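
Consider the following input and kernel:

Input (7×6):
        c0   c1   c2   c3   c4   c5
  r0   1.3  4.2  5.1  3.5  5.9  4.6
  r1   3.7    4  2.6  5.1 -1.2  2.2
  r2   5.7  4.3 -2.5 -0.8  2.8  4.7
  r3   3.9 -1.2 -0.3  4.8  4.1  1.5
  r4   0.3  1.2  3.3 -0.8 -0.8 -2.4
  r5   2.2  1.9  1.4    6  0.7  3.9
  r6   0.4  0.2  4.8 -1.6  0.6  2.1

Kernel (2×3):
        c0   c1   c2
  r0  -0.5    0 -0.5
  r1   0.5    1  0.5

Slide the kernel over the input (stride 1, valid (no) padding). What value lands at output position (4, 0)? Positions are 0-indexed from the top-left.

The receptive field on the input at this output position is [0.3 1.2 3.3 / 2.2 1.9 1.4]. Elementwise product with the kernel and sum: 0.3·-0.5 + 3.3·-0.5 + 2.2·0.5 + 1.9·1 + 1.4·0.5.

1.9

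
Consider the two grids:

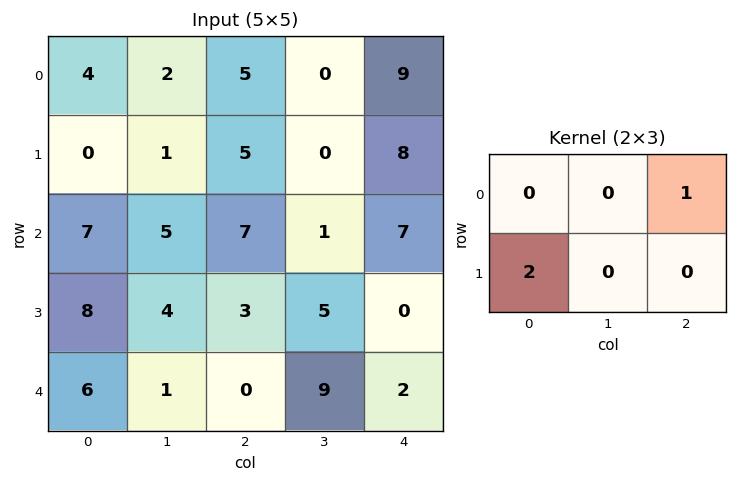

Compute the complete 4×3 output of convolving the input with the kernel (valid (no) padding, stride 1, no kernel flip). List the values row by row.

5 2 19
19 10 22
23 9 13
15 7 0

Output[0,0]: The receptive field on the input at this output position is [4 2 5 / 0 1 5]. Elementwise product with the kernel and sum: 5·1 + 0·2.
Output[0,1]: The receptive field on the input at this output position is [2 5 0 / 1 5 0]. Elementwise product with the kernel and sum: 0·1 + 1·2.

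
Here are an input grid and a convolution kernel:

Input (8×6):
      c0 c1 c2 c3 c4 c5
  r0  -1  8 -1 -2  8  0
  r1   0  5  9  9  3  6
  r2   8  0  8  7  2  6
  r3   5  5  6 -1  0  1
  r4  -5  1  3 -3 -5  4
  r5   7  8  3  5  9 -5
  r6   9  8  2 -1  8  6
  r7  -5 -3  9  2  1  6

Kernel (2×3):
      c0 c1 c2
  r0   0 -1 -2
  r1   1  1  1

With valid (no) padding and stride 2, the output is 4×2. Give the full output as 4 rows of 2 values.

8 7
0 -6
11 30
-11 -3

Output[0,0]: The receptive field on the input at this output position is [-1 8 -1 / 0 5 9]. Elementwise product with the kernel and sum: 8·-1 + -1·-2 + 0·1 + 5·1 + 9·1.
Output[0,1]: The receptive field on the input at this output position is [-1 -2 8 / 9 9 3]. Elementwise product with the kernel and sum: -2·-1 + 8·-2 + 9·1 + 9·1 + 3·1.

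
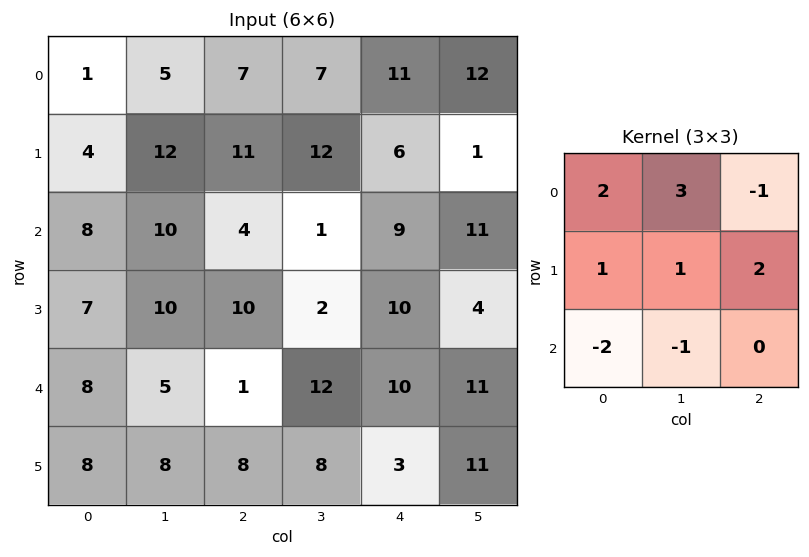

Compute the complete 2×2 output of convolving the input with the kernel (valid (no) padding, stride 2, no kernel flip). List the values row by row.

22 50
58 20

Output[0,0]: The receptive field on the input at this output position is [1 5 7 / 4 12 11 / 8 10 4]. Elementwise product with the kernel and sum: 1·2 + 5·3 + 7·-1 + 4·1 + 12·1 + 11·2 + 8·-2 + 10·-1.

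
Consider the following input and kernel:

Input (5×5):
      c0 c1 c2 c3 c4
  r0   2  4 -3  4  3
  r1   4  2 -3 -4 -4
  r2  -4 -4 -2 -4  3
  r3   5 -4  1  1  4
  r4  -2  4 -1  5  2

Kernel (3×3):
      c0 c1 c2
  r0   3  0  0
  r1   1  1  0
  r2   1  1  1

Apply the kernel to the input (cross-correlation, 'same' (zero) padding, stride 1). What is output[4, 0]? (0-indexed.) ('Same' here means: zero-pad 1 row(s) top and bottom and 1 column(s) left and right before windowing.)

-2

The receptive field on the zero-padded input at this output position is [0 5 -4 / 0 -2 4 / 0 0 0]. Elementwise product with the kernel and sum: 0·3 + 0·1 + -2·1 + 0·1 + 0·1 + 0·1.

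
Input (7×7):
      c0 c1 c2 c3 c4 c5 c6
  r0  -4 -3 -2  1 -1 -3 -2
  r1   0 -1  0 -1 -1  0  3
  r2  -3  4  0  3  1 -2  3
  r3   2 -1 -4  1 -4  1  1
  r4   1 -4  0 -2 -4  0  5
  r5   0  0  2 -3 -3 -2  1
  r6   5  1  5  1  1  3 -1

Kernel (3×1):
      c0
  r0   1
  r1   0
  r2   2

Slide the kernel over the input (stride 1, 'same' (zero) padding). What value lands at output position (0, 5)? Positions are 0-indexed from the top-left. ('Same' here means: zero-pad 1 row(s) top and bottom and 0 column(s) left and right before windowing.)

0

The receptive field on the zero-padded input at this output position is [0 / -3 / 0]. Elementwise product with the kernel and sum: 0·1 + 0·2.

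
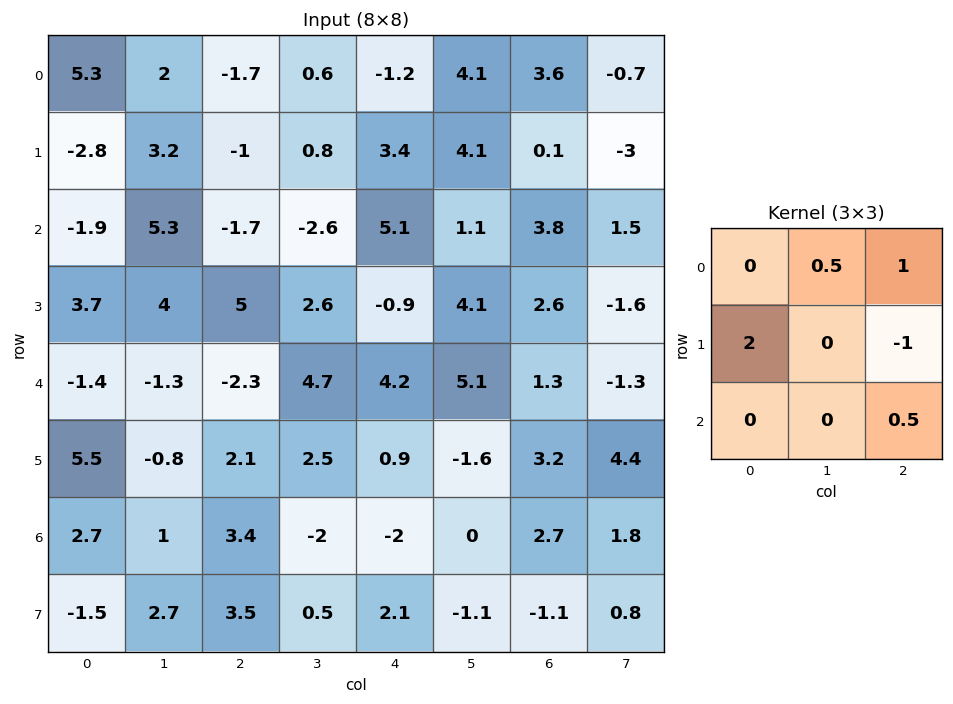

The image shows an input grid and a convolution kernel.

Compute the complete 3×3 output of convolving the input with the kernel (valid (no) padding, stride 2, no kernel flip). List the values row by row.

-6.15 -3.75 14.25
2.2 16.8 0.6
7.65 8.85 3.8

Output[0,0]: The receptive field on the input at this output position is [5.3 2 -1.7 / -2.8 3.2 -1 / -1.9 5.3 -1.7]. Elementwise product with the kernel and sum: 2·0.5 + -1.7·1 + -2.8·2 + -1·-1 + -1.7·0.5.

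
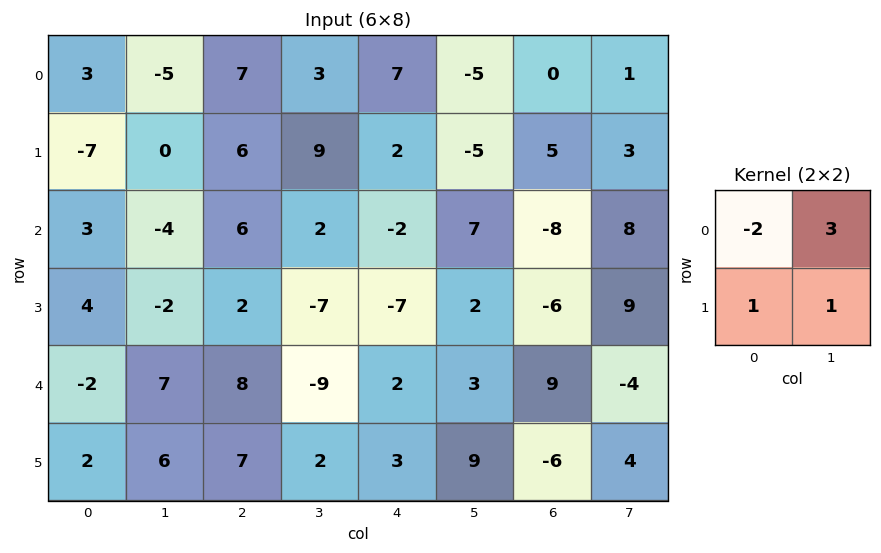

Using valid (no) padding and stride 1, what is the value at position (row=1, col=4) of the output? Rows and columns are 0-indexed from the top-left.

-14

The receptive field on the input at this output position is [2 -5 / -2 7]. Elementwise product with the kernel and sum: 2·-2 + -5·3 + -2·1 + 7·1.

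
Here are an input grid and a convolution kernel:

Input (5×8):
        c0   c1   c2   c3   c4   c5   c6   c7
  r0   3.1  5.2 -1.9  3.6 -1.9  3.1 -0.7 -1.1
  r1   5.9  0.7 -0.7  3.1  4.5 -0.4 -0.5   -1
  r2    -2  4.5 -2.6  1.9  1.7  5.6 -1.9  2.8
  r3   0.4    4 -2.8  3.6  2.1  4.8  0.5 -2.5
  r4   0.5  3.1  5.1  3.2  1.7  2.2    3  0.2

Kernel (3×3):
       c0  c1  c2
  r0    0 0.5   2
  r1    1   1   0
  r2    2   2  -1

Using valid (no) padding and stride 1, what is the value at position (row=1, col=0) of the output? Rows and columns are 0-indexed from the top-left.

The receptive field on the input at this output position is [5.9 0.7 -0.7 / -2 4.5 -2.6 / 0.4 4 -2.8]. Elementwise product with the kernel and sum: 0.7·0.5 + -0.7·2 + -2·1 + 4.5·1 + 0.4·2 + 4·2 + -2.8·-1.

13.05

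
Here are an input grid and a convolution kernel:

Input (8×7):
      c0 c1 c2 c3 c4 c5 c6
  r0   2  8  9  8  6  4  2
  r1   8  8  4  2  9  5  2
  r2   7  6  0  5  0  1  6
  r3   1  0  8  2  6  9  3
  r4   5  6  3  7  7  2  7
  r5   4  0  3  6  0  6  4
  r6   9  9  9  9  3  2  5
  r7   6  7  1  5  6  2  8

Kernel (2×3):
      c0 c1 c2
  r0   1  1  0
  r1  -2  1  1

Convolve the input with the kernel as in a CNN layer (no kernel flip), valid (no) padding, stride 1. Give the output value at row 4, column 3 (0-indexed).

8

The receptive field on the input at this output position is [7 7 2 / 6 0 6]. Elementwise product with the kernel and sum: 7·1 + 7·1 + 6·-2 + 0·1 + 6·1.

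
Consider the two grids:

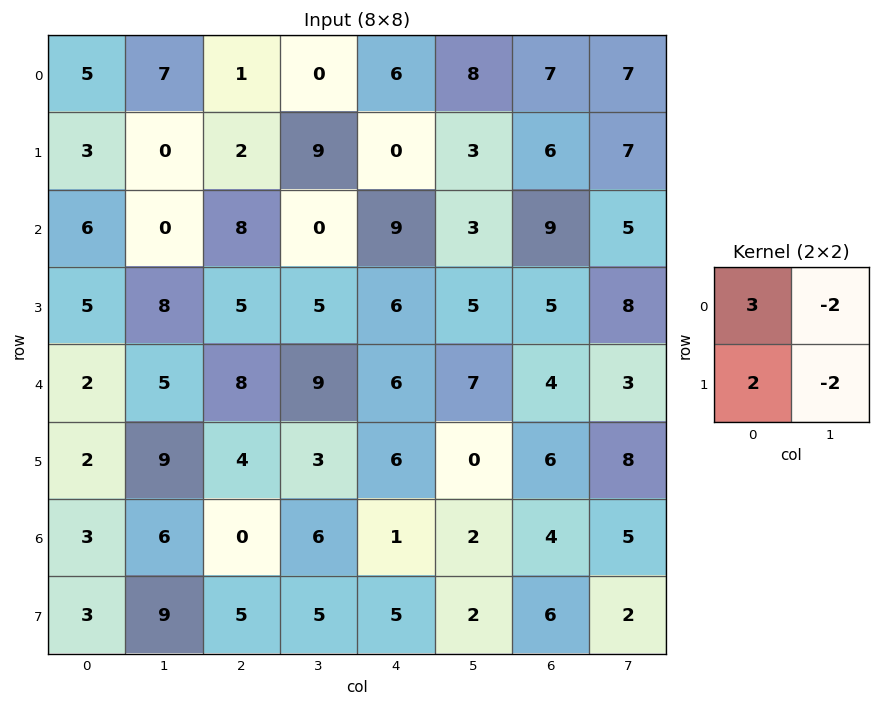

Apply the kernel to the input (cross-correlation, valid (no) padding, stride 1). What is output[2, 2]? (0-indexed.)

The receptive field on the input at this output position is [8 0 / 5 5]. Elementwise product with the kernel and sum: 8·3 + 0·-2 + 5·2 + 5·-2.

24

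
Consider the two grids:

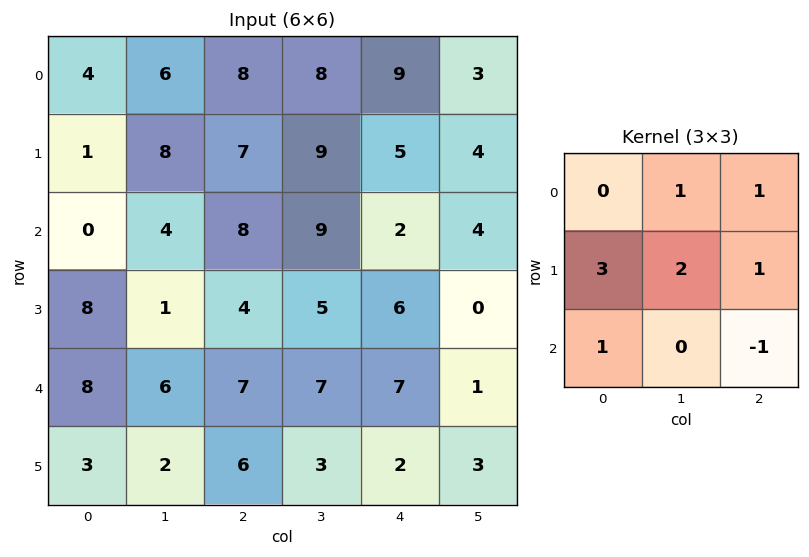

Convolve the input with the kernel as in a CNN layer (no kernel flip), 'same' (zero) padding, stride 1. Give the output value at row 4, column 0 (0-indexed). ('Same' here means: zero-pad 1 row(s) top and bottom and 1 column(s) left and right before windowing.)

The receptive field on the zero-padded input at this output position is [0 8 1 / 0 8 6 / 0 3 2]. Elementwise product with the kernel and sum: 8·1 + 1·1 + 0·3 + 8·2 + 6·1 + 0·1 + 2·-1.

29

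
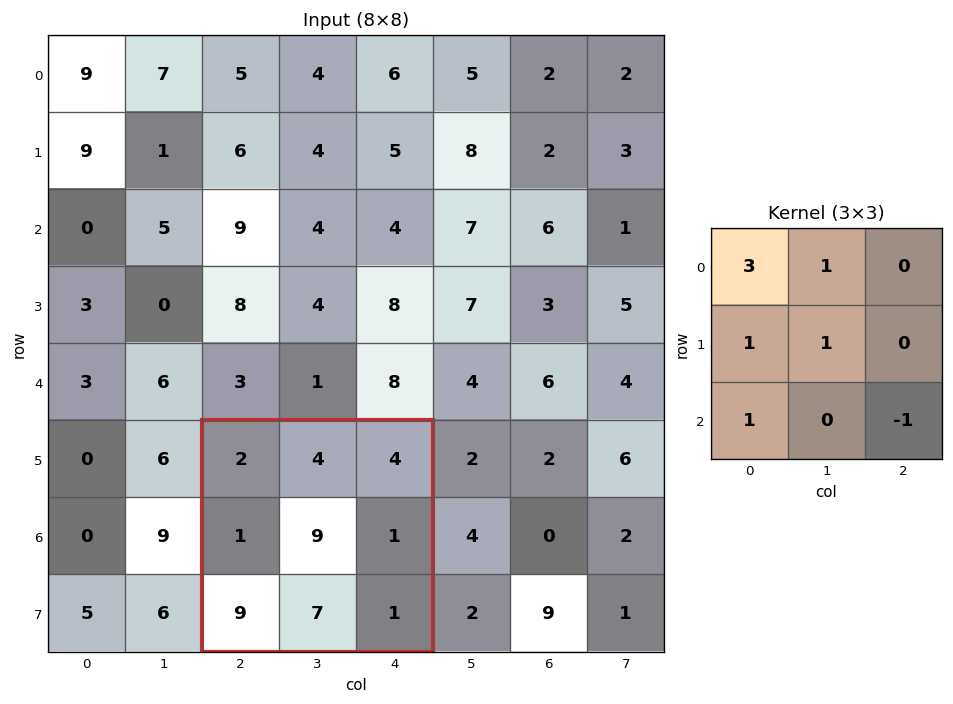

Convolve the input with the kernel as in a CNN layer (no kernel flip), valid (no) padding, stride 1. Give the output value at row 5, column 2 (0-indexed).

28

The receptive field on the input at this output position is [2 4 4 / 1 9 1 / 9 7 1]. Elementwise product with the kernel and sum: 2·3 + 4·1 + 1·1 + 9·1 + 9·1 + 1·-1.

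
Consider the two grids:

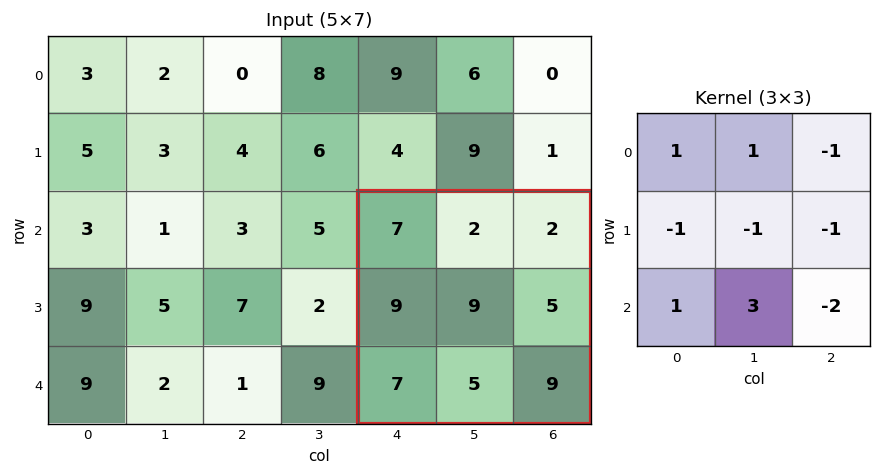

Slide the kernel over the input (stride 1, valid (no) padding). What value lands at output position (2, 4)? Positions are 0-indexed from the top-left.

The receptive field on the input at this output position is [7 2 2 / 9 9 5 / 7 5 9]. Elementwise product with the kernel and sum: 7·1 + 2·1 + 2·-1 + 9·-1 + 9·-1 + 5·-1 + 7·1 + 5·3 + 9·-2.

-12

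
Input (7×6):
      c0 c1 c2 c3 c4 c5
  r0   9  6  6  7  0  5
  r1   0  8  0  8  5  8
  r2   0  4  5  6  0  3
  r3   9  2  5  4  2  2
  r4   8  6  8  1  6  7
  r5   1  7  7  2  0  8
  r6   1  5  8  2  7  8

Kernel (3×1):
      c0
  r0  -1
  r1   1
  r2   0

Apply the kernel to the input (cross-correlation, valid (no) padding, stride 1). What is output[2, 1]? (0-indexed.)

The receptive field on the input at this output position is [4 / 2 / 6]. Elementwise product with the kernel and sum: 4·-1 + 2·1.

-2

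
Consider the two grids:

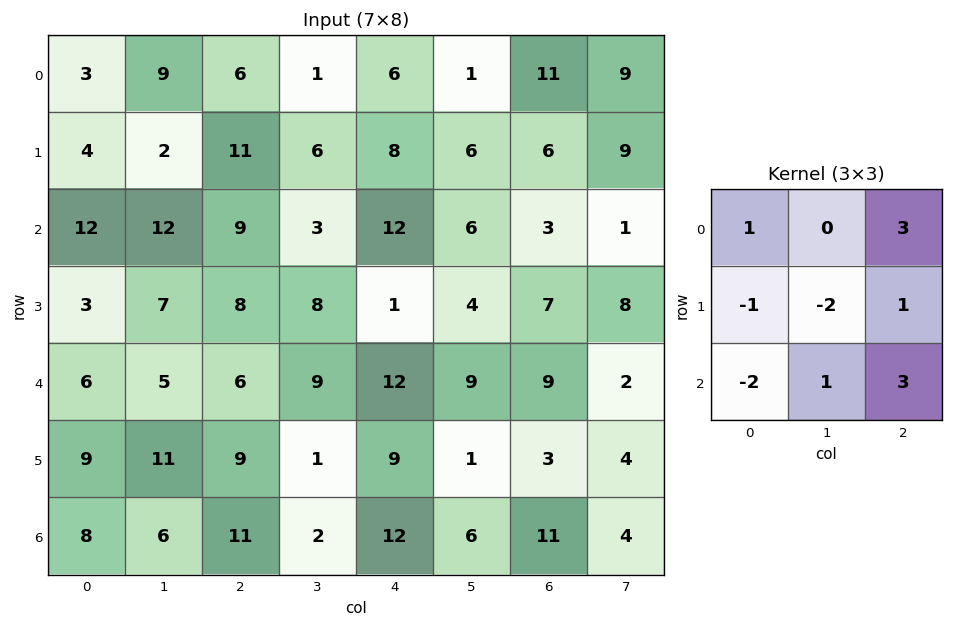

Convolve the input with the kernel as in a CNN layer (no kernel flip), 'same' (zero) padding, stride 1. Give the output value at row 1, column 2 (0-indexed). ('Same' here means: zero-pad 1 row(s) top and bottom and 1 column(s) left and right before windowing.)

-12

The receptive field on the zero-padded input at this output position is [9 6 1 / 2 11 6 / 12 9 3]. Elementwise product with the kernel and sum: 9·1 + 1·3 + 2·-1 + 11·-2 + 6·1 + 12·-2 + 9·1 + 3·3.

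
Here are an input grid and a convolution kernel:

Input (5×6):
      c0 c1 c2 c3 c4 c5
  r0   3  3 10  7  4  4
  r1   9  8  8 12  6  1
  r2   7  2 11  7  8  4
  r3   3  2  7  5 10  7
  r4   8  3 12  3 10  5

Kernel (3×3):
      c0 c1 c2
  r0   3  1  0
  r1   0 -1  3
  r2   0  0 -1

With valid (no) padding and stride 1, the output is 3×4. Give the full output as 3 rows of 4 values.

Output[0,0]: The receptive field on the input at this output position is [3 3 10 / 9 8 8 / 7 2 11]. Elementwise product with the kernel and sum: 3·3 + 3·1 + 8·-1 + 8·3 + 11·-1.
Output[0,1]: The receptive field on the input at this output position is [3 10 7 / 8 8 12 / 2 11 7]. Elementwise product with the kernel and sum: 3·3 + 10·1 + 8·-1 + 12·3 + 7·-1.

17 40 35 18
59 37 43 39
30 22 55 35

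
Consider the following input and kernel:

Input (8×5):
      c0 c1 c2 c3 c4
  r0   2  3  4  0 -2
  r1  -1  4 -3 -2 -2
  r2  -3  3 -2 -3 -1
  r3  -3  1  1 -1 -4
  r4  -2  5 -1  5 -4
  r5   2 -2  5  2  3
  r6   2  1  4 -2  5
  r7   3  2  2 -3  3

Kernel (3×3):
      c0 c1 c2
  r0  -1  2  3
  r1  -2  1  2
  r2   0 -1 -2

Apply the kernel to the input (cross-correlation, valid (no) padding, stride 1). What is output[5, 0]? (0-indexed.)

8

The receptive field on the input at this output position is [2 -2 5 / 2 1 4 / 3 2 2]. Elementwise product with the kernel and sum: 2·-1 + -2·2 + 5·3 + 2·-2 + 1·1 + 4·2 + 2·-1 + 2·-2.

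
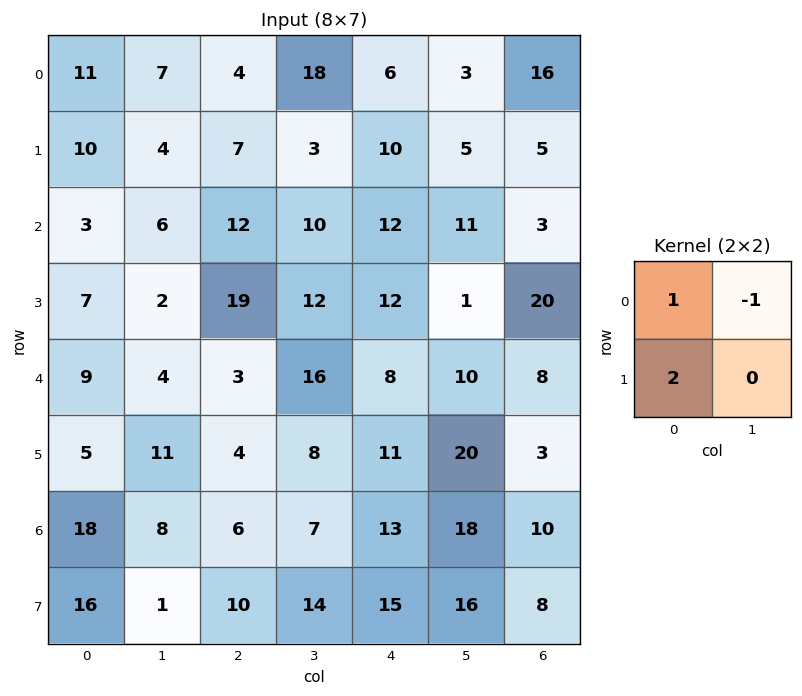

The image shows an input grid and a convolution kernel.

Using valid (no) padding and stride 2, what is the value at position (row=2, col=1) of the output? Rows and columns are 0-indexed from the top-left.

The receptive field on the input at this output position is [3 16 / 4 8]. Elementwise product with the kernel and sum: 3·1 + 16·-1 + 4·2.

-5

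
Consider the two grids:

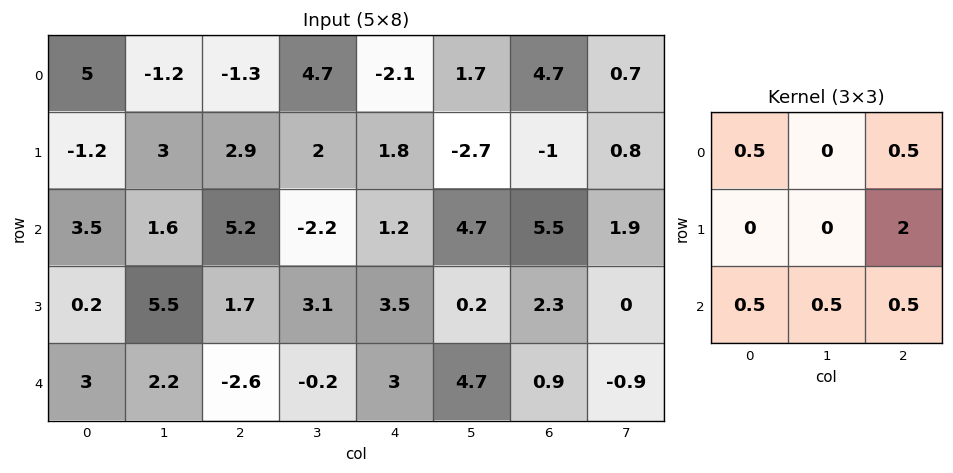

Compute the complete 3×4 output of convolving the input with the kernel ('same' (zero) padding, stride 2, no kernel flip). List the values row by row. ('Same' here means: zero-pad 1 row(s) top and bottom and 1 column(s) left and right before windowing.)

-1.5 13.35 3.95 -0.05
7.55 3.25 12.45 4.1
7.15 3.9 11.05 -1.7

Output[0,0]: The receptive field on the zero-padded input at this output position is [0 0 0 / 0 5 -1.2 / 0 -1.2 3]. Elementwise product with the kernel and sum: 0·0.5 + 0·0.5 + -1.2·2 + 0·0.5 + -1.2·0.5 + 3·0.5.
Output[0,1]: The receptive field on the zero-padded input at this output position is [0 0 0 / -1.2 -1.3 4.7 / 3 2.9 2]. Elementwise product with the kernel and sum: 0·0.5 + 0·0.5 + 4.7·2 + 3·0.5 + 2.9·0.5 + 2·0.5.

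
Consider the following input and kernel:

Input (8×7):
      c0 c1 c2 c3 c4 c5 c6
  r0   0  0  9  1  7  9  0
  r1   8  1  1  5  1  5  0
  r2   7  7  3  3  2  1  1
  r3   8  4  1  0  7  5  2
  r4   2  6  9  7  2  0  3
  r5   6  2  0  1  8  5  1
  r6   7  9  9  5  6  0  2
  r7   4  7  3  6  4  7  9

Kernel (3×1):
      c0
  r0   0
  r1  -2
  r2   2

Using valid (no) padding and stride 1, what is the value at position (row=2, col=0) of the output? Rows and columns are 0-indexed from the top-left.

-12

The receptive field on the input at this output position is [7 / 8 / 2]. Elementwise product with the kernel and sum: 8·-2 + 2·2.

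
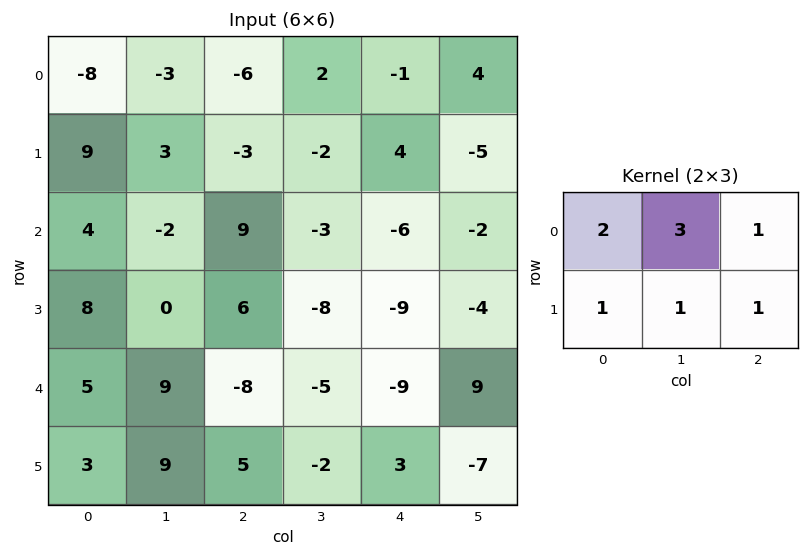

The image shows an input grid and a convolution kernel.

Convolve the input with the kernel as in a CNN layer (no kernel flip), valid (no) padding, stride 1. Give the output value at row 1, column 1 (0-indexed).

The receptive field on the input at this output position is [3 -3 -2 / -2 9 -3]. Elementwise product with the kernel and sum: 3·2 + -3·3 + -2·1 + -2·1 + 9·1 + -3·1.

-1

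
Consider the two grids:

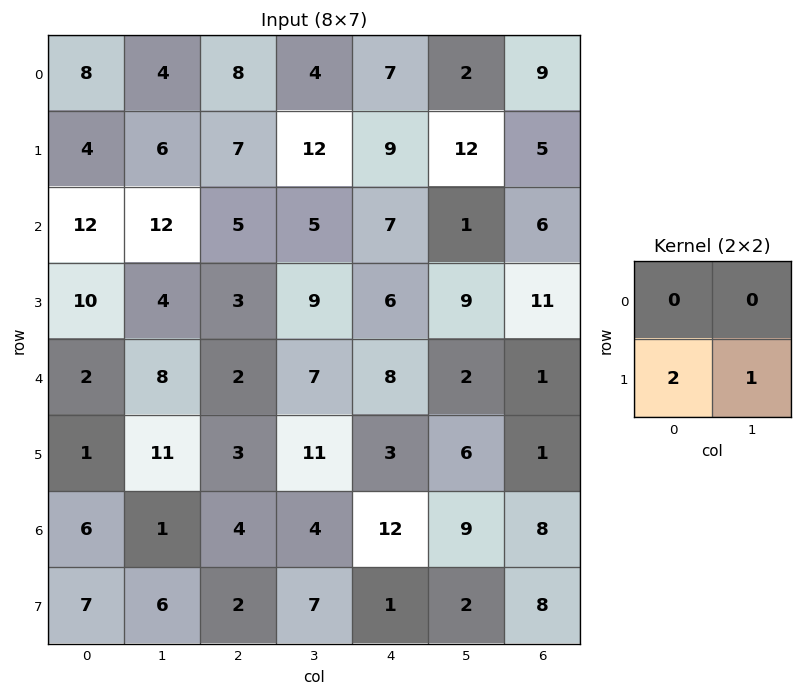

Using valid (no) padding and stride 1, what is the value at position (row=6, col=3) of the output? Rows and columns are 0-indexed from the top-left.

The receptive field on the input at this output position is [4 12 / 7 1]. Elementwise product with the kernel and sum: 7·2 + 1·1.

15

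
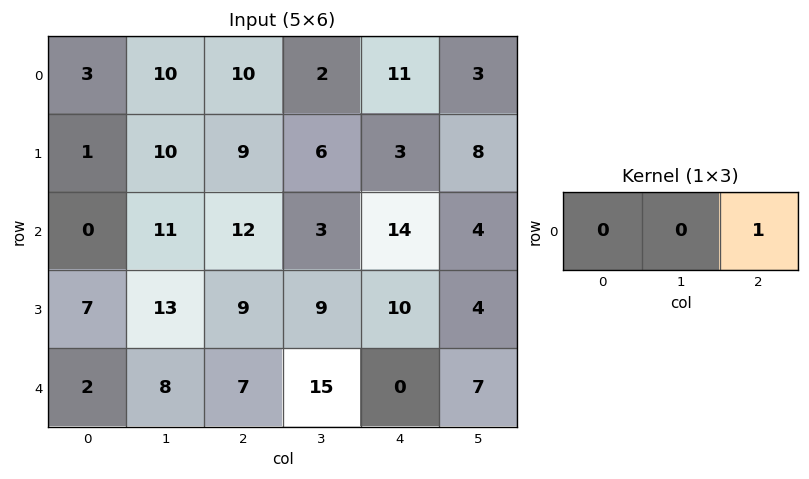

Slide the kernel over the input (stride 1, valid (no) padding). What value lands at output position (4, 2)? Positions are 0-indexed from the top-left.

The receptive field on the input at this output position is [7 15 0]. Elementwise product with the kernel and sum: 0·1.

0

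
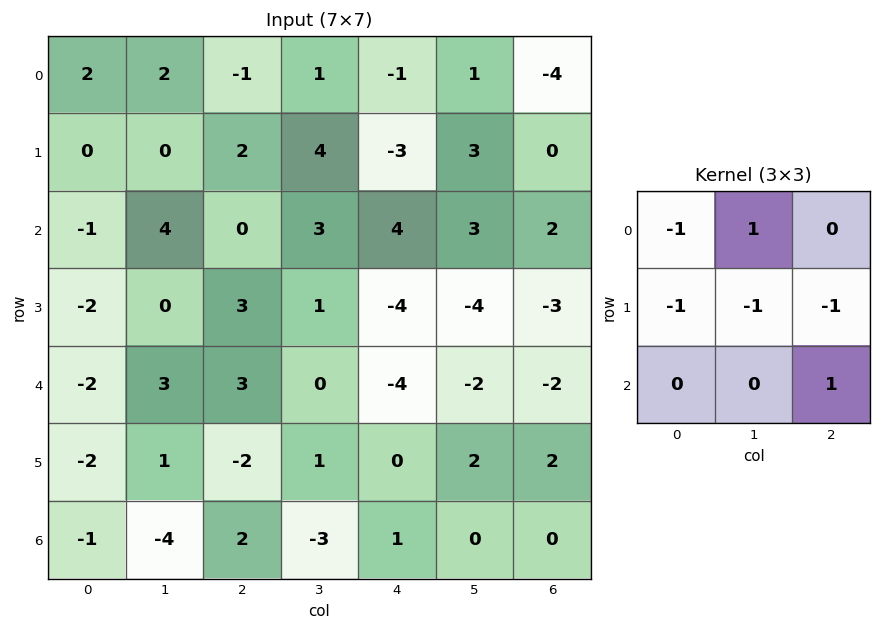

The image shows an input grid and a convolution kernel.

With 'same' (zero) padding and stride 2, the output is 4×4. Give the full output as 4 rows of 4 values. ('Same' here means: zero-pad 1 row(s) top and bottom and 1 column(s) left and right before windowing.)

-4 2 2 3
-3 -4 -21 -8
-2 -2 3 5
3 2 1 0

Output[0,0]: The receptive field on the zero-padded input at this output position is [0 0 0 / 0 2 2 / 0 0 0]. Elementwise product with the kernel and sum: 0·-1 + 0·1 + 0·-1 + 2·-1 + 2·-1 + 0·1.
Output[0,1]: The receptive field on the zero-padded input at this output position is [0 0 0 / 2 -1 1 / 0 2 4]. Elementwise product with the kernel and sum: 0·-1 + 0·1 + 2·-1 + -1·-1 + 1·-1 + 4·1.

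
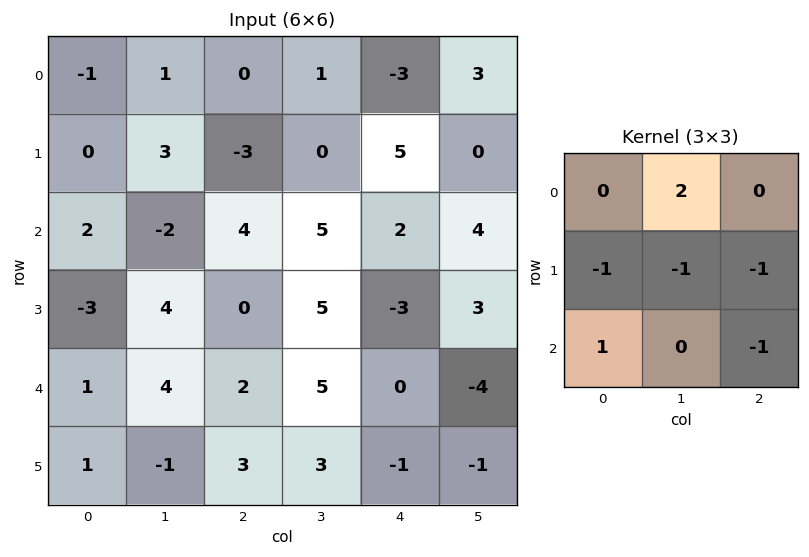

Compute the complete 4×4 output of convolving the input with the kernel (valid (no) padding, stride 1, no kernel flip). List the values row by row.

Output[0,0]: The receptive field on the input at this output position is [-1 1 0 / 0 3 -3 / 2 -2 4]. Elementwise product with the kernel and sum: 1·2 + 0·-1 + 3·-1 + -3·-1 + 2·1 + 4·-1.
Output[0,1]: The receptive field on the input at this output position is [1 0 1 / 3 -3 0 / -2 4 5]. Elementwise product with the kernel and sum: 0·2 + 3·-1 + -3·-1 + 0·-1 + -2·1 + 5·-1.

0 -7 2 -10
-1 -14 -8 1
-6 -2 10 8
-1 -15 7 -3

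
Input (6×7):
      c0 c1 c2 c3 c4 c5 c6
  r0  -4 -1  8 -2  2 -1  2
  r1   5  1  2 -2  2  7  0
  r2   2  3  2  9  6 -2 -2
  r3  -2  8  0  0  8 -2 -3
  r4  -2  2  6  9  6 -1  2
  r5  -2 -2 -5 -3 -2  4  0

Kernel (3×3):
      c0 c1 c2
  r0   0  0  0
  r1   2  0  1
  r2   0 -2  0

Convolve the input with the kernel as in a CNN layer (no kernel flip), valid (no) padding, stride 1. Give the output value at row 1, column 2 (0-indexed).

The receptive field on the input at this output position is [2 -2 2 / 2 9 6 / 0 0 8]. Elementwise product with the kernel and sum: 2·2 + 6·1 + 0·-2.

10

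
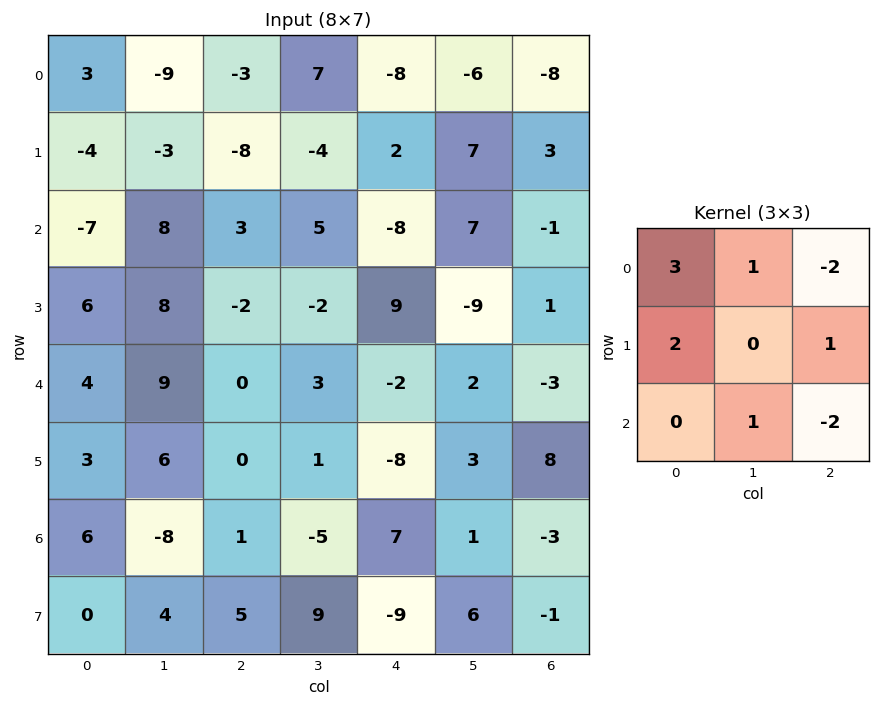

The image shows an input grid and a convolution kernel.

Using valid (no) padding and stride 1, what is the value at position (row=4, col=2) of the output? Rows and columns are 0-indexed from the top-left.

The receptive field on the input at this output position is [0 3 -2 / 0 1 -8 / 1 -5 7]. Elementwise product with the kernel and sum: 0·3 + 3·1 + -2·-2 + 0·2 + -8·1 + -5·1 + 7·-2.

-20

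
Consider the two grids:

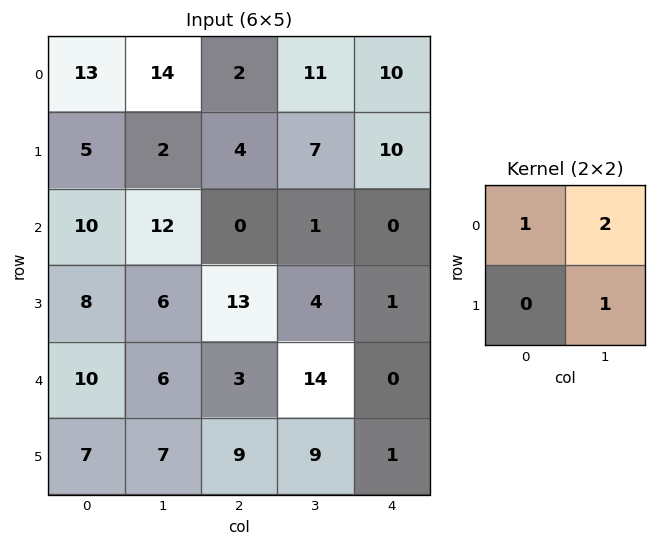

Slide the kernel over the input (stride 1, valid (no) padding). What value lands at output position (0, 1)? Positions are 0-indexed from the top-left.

The receptive field on the input at this output position is [14 2 / 2 4]. Elementwise product with the kernel and sum: 14·1 + 2·2 + 4·1.

22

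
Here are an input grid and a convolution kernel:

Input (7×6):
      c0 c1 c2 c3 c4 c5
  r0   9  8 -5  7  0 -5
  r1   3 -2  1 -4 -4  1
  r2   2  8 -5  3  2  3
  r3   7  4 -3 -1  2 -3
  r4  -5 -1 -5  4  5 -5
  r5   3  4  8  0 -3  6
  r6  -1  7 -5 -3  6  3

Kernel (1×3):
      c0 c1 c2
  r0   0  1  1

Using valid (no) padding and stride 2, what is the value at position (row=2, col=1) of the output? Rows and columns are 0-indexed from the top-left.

9

The receptive field on the input at this output position is [-5 4 5]. Elementwise product with the kernel and sum: 4·1 + 5·1.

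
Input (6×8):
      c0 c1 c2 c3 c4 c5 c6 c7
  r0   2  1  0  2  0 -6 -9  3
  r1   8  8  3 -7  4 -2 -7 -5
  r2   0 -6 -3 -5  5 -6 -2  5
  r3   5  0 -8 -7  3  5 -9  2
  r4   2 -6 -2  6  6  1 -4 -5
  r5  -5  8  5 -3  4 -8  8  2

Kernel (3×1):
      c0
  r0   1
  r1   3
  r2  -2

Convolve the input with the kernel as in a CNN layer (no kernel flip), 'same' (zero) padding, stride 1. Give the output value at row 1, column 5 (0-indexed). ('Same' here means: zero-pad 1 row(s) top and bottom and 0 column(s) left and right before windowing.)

0

The receptive field on the zero-padded input at this output position is [-6 / -2 / -6]. Elementwise product with the kernel and sum: -6·1 + -2·3 + -6·-2.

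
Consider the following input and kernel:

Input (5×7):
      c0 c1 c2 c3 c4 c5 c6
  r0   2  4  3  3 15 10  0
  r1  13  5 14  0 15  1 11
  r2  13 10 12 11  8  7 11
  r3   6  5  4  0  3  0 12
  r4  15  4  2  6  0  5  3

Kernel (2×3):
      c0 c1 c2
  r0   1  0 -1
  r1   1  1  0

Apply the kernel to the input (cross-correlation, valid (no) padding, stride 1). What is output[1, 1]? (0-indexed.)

The receptive field on the input at this output position is [5 14 0 / 10 12 11]. Elementwise product with the kernel and sum: 5·1 + 0·-1 + 10·1 + 12·1.

27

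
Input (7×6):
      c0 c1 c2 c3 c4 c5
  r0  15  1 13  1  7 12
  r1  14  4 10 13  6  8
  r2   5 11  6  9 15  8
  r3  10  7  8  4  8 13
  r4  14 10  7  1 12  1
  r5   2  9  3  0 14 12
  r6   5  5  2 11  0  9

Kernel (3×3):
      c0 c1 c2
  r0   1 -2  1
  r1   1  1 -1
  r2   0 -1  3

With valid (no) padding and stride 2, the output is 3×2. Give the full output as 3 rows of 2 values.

41 71
9 42
10 -5

Output[0,0]: The receptive field on the input at this output position is [15 1 13 / 14 4 10 / 5 11 6]. Elementwise product with the kernel and sum: 15·1 + 1·-2 + 13·1 + 14·1 + 4·1 + 10·-1 + 11·-1 + 6·3.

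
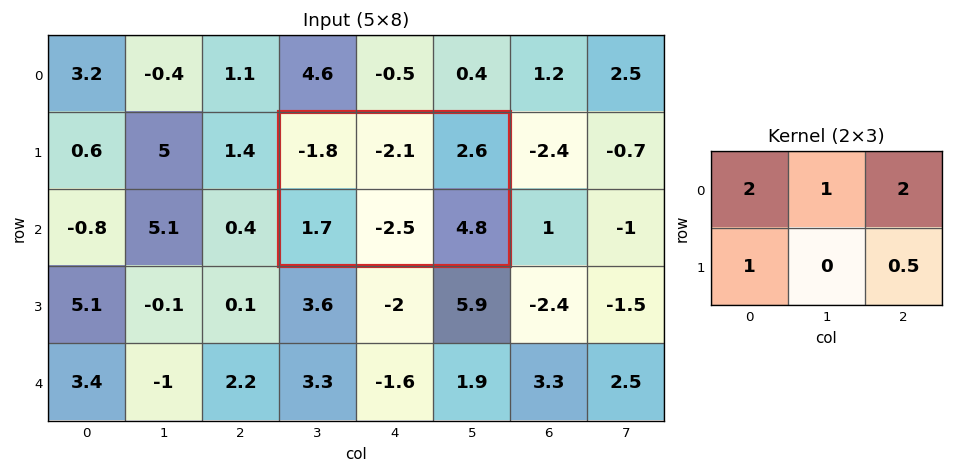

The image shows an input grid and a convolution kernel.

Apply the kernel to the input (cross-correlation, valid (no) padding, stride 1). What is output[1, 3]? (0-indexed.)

3.6

The receptive field on the input at this output position is [-1.8 -2.1 2.6 / 1.7 -2.5 4.8]. Elementwise product with the kernel and sum: -1.8·2 + -2.1·1 + 2.6·2 + 1.7·1 + 4.8·0.5.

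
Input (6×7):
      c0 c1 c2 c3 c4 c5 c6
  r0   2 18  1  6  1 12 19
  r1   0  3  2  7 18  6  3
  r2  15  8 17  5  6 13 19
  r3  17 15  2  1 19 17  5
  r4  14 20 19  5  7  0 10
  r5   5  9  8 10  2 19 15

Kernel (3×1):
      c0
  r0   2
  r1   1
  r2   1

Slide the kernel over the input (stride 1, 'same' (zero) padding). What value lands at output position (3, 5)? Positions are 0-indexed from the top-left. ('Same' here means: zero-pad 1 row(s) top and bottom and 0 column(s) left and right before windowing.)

The receptive field on the zero-padded input at this output position is [13 / 17 / 0]. Elementwise product with the kernel and sum: 13·2 + 17·1 + 0·1.

43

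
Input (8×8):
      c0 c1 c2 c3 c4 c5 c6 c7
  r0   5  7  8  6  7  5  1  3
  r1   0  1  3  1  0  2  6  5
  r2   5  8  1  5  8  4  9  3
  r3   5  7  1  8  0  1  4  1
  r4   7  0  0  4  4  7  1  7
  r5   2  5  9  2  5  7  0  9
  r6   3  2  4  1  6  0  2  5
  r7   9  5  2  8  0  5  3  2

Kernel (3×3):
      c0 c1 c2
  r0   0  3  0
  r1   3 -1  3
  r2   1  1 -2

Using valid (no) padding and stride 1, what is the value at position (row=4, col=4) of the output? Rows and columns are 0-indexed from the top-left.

The receptive field on the input at this output position is [4 7 1 / 5 7 0 / 6 0 2]. Elementwise product with the kernel and sum: 7·3 + 5·3 + 7·-1 + 0·3 + 6·1 + 0·1 + 2·-2.

31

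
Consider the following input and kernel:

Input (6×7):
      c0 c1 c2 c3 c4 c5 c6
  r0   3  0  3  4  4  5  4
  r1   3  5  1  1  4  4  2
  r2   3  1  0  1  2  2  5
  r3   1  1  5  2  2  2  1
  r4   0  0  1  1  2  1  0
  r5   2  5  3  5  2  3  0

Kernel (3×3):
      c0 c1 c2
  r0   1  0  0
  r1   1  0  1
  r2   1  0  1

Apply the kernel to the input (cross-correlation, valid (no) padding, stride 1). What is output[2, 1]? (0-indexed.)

5

The receptive field on the input at this output position is [1 0 1 / 1 5 2 / 0 1 1]. Elementwise product with the kernel and sum: 1·1 + 1·1 + 2·1 + 0·1 + 1·1.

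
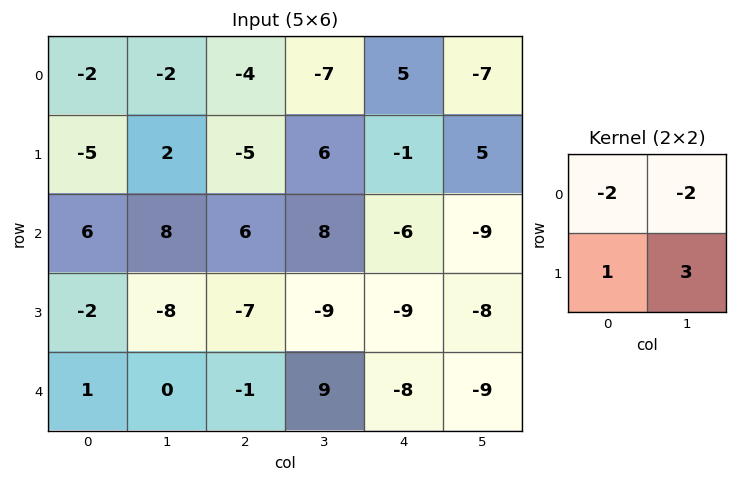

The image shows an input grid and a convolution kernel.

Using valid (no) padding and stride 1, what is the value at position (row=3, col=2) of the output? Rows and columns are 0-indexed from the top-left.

The receptive field on the input at this output position is [-7 -9 / -1 9]. Elementwise product with the kernel and sum: -7·-2 + -9·-2 + -1·1 + 9·3.

58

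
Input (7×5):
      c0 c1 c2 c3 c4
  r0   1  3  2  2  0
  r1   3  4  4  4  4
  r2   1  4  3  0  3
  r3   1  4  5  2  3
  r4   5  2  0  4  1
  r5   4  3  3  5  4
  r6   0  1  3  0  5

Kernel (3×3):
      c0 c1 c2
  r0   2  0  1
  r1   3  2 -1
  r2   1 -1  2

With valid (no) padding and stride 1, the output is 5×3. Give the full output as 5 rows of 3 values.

Output[0,0]: The receptive field on the input at this output position is [1 3 2 / 3 4 4 / 1 4 3]. Elementwise product with the kernel and sum: 1·2 + 2·1 + 3·3 + 4·2 + 4·-1 + 1·1 + 4·-1 + 3·2.
Output[0,1]: The receptive field on the input at this output position is [3 2 2 / 4 4 4 / 4 3 0]. Elementwise product with the kernel and sum: 3·2 + 2·1 + 4·3 + 4·2 + 4·-1 + 4·1 + 3·-1 + 0·2.

20 25 29
25 33 27
14 38 23
33 22 26
30 16 29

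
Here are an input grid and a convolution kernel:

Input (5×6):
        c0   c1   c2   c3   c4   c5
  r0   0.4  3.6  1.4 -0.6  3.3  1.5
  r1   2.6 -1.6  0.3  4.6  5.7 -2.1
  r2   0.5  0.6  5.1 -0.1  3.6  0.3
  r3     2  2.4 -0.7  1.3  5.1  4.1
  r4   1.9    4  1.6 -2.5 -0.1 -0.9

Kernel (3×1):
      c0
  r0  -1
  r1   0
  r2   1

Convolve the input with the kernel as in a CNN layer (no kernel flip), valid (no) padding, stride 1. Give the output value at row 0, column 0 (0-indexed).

0.1

The receptive field on the input at this output position is [0.4 / 2.6 / 0.5]. Elementwise product with the kernel and sum: 0.4·-1 + 0.5·1.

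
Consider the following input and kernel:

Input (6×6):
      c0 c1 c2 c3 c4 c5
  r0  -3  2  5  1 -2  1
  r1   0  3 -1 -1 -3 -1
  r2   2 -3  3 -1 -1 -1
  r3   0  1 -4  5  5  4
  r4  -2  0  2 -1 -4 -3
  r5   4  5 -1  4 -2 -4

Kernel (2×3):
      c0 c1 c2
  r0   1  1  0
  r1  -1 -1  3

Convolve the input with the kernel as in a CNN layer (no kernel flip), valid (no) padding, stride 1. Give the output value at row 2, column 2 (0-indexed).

The receptive field on the input at this output position is [3 -1 -1 / -4 5 5]. Elementwise product with the kernel and sum: 3·1 + -1·1 + -4·-1 + 5·-1 + 5·3.

16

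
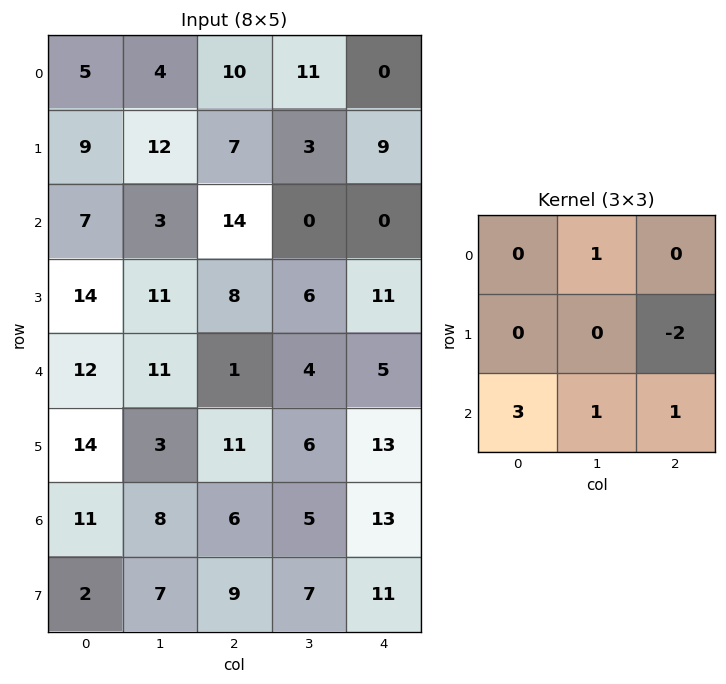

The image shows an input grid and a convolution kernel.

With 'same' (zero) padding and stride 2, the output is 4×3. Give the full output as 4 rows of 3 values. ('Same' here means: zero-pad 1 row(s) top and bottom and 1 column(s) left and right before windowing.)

13 24 18
28 54 38
9 26 42
7 38 45

Output[0,0]: The receptive field on the zero-padded input at this output position is [0 0 0 / 0 5 4 / 0 9 12]. Elementwise product with the kernel and sum: 0·1 + 4·-2 + 0·3 + 9·1 + 12·1.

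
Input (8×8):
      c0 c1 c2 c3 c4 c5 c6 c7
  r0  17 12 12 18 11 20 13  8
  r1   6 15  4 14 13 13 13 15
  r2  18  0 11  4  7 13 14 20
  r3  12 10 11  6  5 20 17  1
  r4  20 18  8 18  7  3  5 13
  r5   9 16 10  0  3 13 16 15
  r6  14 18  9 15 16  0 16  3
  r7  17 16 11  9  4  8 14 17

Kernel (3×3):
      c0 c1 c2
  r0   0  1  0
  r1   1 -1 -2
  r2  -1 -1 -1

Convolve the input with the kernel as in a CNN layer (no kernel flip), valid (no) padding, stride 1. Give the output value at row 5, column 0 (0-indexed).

The receptive field on the input at this output position is [9 16 10 / 14 18 9 / 17 16 11]. Elementwise product with the kernel and sum: 16·1 + 14·1 + 18·-1 + 9·-2 + 17·-1 + 16·-1 + 11·-1.

-50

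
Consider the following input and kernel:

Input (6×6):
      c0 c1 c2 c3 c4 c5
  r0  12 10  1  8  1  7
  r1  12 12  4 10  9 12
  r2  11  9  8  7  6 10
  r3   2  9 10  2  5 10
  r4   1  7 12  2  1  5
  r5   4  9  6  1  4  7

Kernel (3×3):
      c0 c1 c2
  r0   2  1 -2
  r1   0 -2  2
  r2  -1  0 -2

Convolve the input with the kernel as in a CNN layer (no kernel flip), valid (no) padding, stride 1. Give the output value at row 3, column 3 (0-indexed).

-18

The receptive field on the input at this output position is [2 5 10 / 2 1 5 / 1 4 7]. Elementwise product with the kernel and sum: 2·2 + 5·1 + 10·-2 + 1·-2 + 5·2 + 1·-1 + 7·-2.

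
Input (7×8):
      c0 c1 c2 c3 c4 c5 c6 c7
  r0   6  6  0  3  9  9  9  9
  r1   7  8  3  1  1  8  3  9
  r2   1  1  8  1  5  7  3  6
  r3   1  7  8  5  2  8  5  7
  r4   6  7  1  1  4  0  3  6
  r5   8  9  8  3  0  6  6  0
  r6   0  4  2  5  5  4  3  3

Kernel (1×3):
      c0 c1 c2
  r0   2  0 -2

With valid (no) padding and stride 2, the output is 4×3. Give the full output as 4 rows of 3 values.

12 -18 0
-14 6 4
10 -6 2
-4 -6 4

Output[0,0]: The receptive field on the input at this output position is [6 6 0]. Elementwise product with the kernel and sum: 6·2 + 0·-2.
Output[0,1]: The receptive field on the input at this output position is [0 3 9]. Elementwise product with the kernel and sum: 0·2 + 9·-2.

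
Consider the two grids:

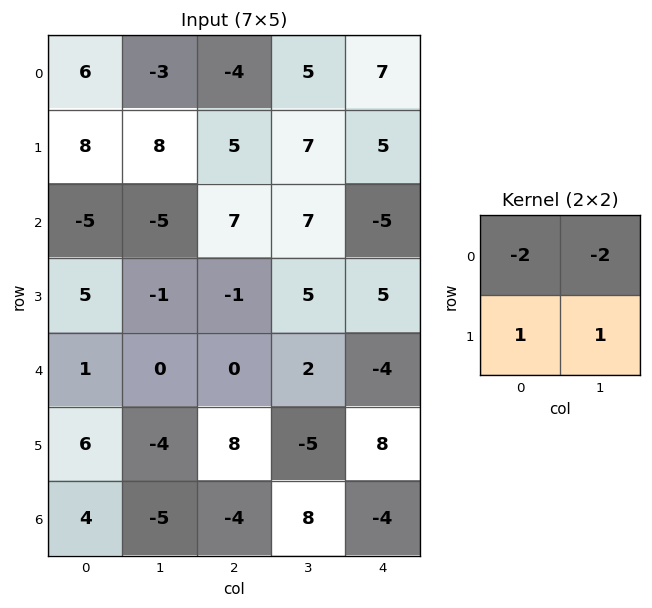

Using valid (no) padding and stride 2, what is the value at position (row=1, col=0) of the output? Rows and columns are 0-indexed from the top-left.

24

The receptive field on the input at this output position is [-5 -5 / 5 -1]. Elementwise product with the kernel and sum: -5·-2 + -5·-2 + 5·1 + -1·1.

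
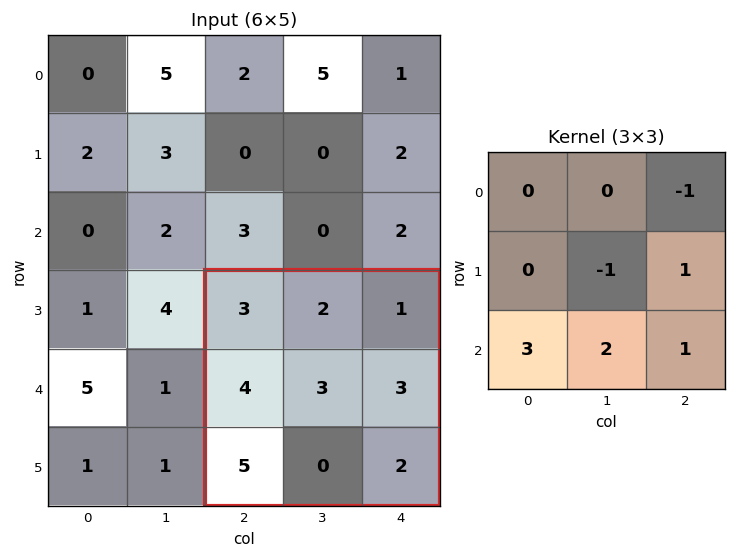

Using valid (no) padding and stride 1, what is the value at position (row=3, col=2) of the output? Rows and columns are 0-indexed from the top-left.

16

The receptive field on the input at this output position is [3 2 1 / 4 3 3 / 5 0 2]. Elementwise product with the kernel and sum: 1·-1 + 3·-1 + 3·1 + 5·3 + 0·2 + 2·1.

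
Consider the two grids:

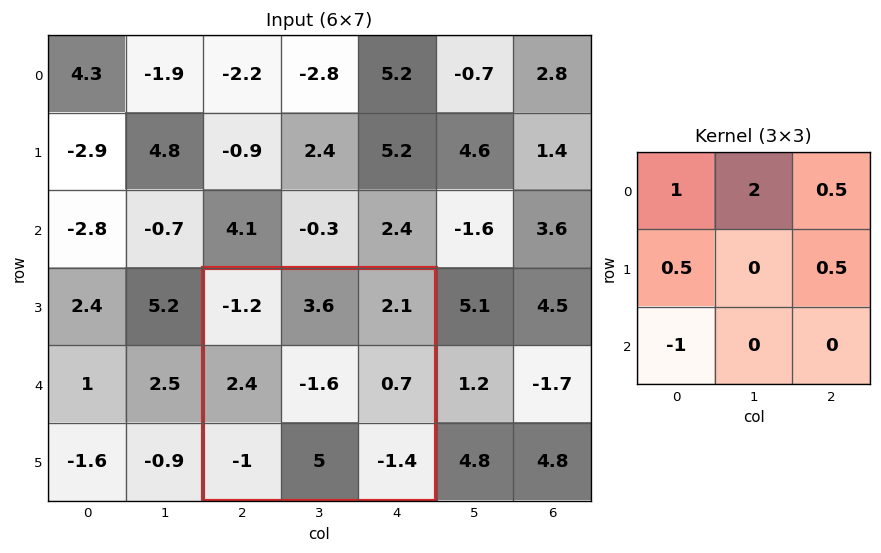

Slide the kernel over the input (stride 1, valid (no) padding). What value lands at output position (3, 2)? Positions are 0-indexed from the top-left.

The receptive field on the input at this output position is [-1.2 3.6 2.1 / 2.4 -1.6 0.7 / -1 5 -1.4]. Elementwise product with the kernel and sum: -1.2·1 + 3.6·2 + 2.1·0.5 + 2.4·0.5 + 0.7·0.5 + -1·-1.

9.6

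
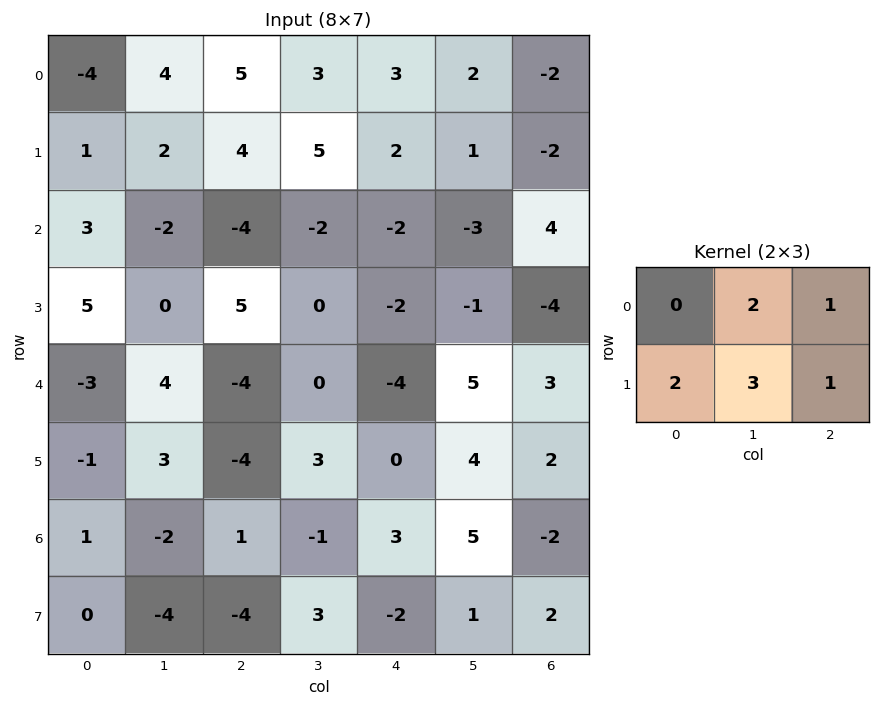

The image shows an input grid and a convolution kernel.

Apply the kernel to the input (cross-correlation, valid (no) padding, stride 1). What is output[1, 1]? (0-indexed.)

The receptive field on the input at this output position is [2 4 5 / -2 -4 -2]. Elementwise product with the kernel and sum: 4·2 + 5·1 + -2·2 + -4·3 + -2·1.

-5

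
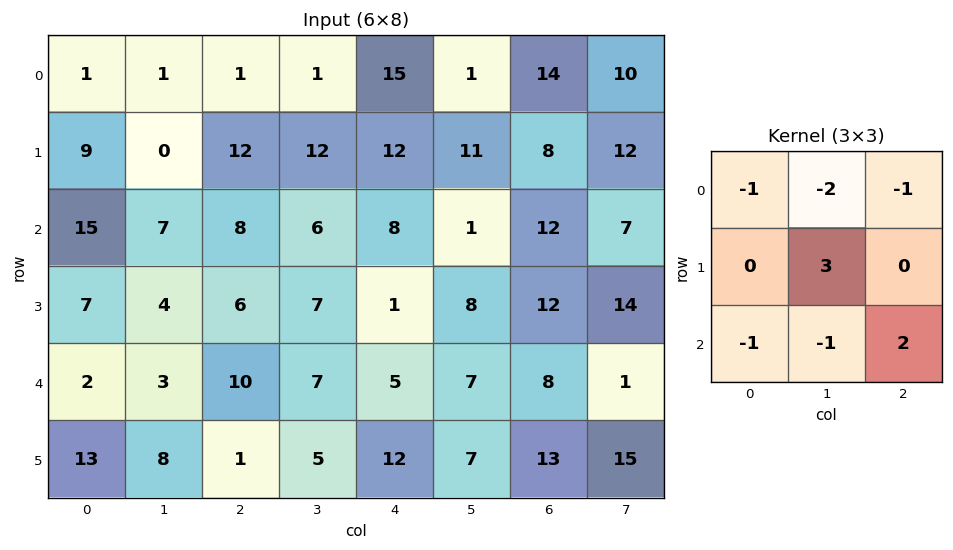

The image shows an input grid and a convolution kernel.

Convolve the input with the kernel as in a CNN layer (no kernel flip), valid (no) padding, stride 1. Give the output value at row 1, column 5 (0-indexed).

The receptive field on the input at this output position is [11 8 12 / 1 12 7 / 8 12 14]. Elementwise product with the kernel and sum: 11·-1 + 8·-2 + 12·-1 + 12·3 + 8·-1 + 12·-1 + 14·2.

5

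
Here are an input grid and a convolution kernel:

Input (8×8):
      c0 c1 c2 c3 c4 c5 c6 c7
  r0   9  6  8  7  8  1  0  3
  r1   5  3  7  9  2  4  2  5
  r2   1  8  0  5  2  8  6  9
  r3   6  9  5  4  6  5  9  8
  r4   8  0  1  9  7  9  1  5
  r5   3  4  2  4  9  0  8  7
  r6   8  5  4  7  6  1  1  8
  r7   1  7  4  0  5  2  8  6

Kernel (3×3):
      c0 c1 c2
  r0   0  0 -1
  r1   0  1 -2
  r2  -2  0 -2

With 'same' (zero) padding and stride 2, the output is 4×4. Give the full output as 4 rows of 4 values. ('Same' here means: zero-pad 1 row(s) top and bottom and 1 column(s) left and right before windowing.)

Output[0,0]: The receptive field on the zero-padded input at this output position is [0 0 0 / 0 9 6 / 0 5 3]. Elementwise product with the kernel and sum: 0·-1 + 9·1 + 6·-2 + 0·-2 + 3·-2.

-9 -30 -20 -24
-36 -45 -36 -43
-9 -37 -24 -31
-20 -28 0 -38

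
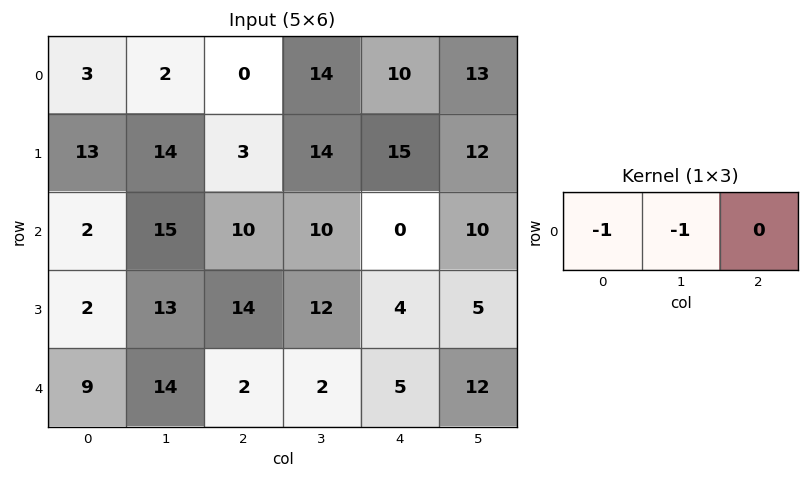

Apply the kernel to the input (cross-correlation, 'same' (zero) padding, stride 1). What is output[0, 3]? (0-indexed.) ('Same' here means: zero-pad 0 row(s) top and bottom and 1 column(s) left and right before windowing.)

The receptive field on the zero-padded input at this output position is [0 14 10]. Elementwise product with the kernel and sum: 0·-1 + 14·-1.

-14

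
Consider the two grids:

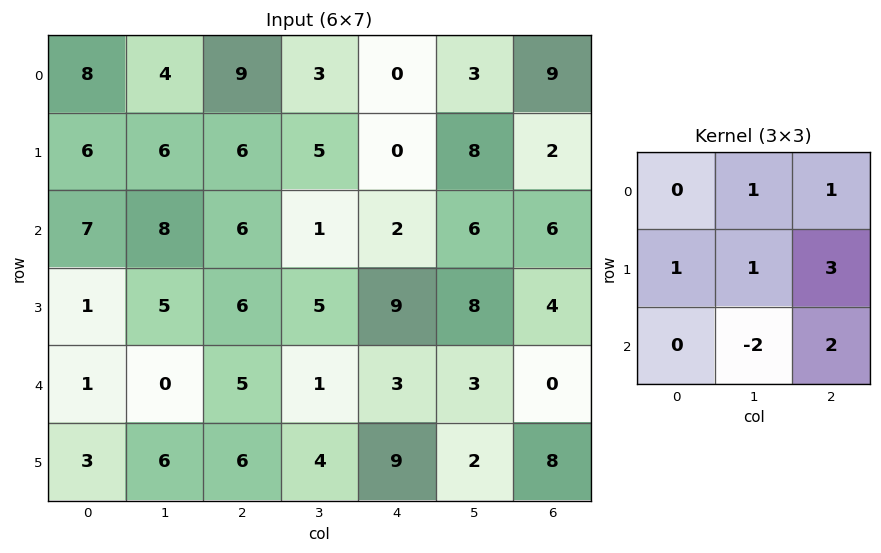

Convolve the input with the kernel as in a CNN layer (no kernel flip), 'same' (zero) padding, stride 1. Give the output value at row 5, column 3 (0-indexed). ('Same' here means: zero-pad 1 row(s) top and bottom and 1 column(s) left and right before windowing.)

The receptive field on the zero-padded input at this output position is [5 1 3 / 6 4 9 / 0 0 0]. Elementwise product with the kernel and sum: 1·1 + 3·1 + 6·1 + 4·1 + 9·3 + 0·-2 + 0·2.

41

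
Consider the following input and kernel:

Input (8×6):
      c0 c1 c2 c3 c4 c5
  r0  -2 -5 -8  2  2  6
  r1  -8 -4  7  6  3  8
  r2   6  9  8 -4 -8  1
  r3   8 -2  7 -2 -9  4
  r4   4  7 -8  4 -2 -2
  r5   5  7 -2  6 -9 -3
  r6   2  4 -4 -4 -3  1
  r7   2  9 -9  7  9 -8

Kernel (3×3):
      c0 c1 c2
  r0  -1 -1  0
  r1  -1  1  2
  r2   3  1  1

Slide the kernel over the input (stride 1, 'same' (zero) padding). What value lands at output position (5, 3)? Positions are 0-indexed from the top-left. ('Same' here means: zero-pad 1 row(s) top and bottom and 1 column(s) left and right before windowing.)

-25

The receptive field on the zero-padded input at this output position is [-8 4 -2 / -2 6 -9 / -4 -4 -3]. Elementwise product with the kernel and sum: -8·-1 + 4·-1 + -2·-1 + 6·1 + -9·2 + -4·3 + -4·1 + -3·1.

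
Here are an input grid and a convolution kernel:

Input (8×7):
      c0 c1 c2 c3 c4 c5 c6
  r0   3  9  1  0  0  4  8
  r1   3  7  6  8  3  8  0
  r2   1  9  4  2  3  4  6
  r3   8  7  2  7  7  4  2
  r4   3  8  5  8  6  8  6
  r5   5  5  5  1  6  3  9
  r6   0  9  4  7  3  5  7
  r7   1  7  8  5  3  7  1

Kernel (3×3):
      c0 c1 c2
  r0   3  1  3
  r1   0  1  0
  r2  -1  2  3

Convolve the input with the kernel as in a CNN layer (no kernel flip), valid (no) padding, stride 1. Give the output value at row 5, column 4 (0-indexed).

The receptive field on the input at this output position is [6 3 9 / 3 5 7 / 3 7 1]. Elementwise product with the kernel and sum: 6·3 + 3·1 + 9·3 + 5·1 + 3·-1 + 7·2 + 1·3.

67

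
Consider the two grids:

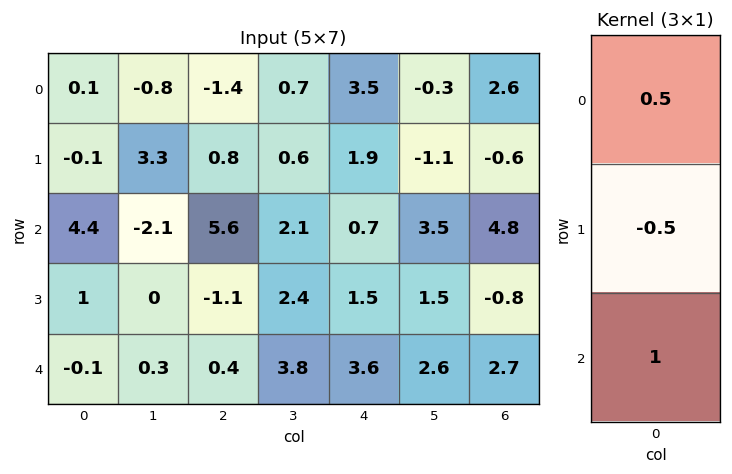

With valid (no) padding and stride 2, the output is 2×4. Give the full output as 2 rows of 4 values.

Output[0,0]: The receptive field on the input at this output position is [0.1 / -0.1 / 4.4]. Elementwise product with the kernel and sum: 0.1·0.5 + -0.1·-0.5 + 4.4·1.

4.5 4.5 1.5 6.4
1.6 3.75 3.2 5.5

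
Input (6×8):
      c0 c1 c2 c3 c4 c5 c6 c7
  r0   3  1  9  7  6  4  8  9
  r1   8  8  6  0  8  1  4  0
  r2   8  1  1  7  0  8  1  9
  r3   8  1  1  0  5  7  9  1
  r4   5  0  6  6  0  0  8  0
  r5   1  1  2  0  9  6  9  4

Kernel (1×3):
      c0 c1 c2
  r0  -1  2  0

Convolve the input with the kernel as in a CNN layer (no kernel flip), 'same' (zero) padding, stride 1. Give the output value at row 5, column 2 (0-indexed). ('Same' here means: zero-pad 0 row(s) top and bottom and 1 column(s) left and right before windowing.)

The receptive field on the zero-padded input at this output position is [1 2 0]. Elementwise product with the kernel and sum: 1·-1 + 2·2.

3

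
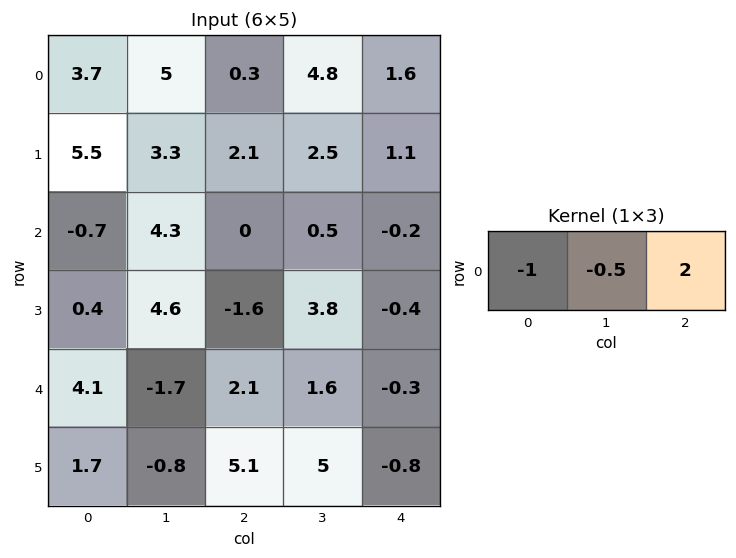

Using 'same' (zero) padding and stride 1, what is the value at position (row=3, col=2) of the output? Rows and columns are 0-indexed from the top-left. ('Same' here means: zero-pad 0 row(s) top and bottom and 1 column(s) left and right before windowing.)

The receptive field on the zero-padded input at this output position is [4.6 -1.6 3.8]. Elementwise product with the kernel and sum: 4.6·-1 + -1.6·-0.5 + 3.8·2.

3.8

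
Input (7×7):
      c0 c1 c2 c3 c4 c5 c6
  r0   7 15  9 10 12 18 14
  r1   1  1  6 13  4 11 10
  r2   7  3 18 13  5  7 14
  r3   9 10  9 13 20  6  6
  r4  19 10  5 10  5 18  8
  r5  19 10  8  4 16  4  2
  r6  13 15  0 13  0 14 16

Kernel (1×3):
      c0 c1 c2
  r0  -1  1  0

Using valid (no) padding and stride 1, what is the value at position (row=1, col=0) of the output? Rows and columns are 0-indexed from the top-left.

The receptive field on the input at this output position is [1 1 6]. Elementwise product with the kernel and sum: 1·-1 + 1·1.

0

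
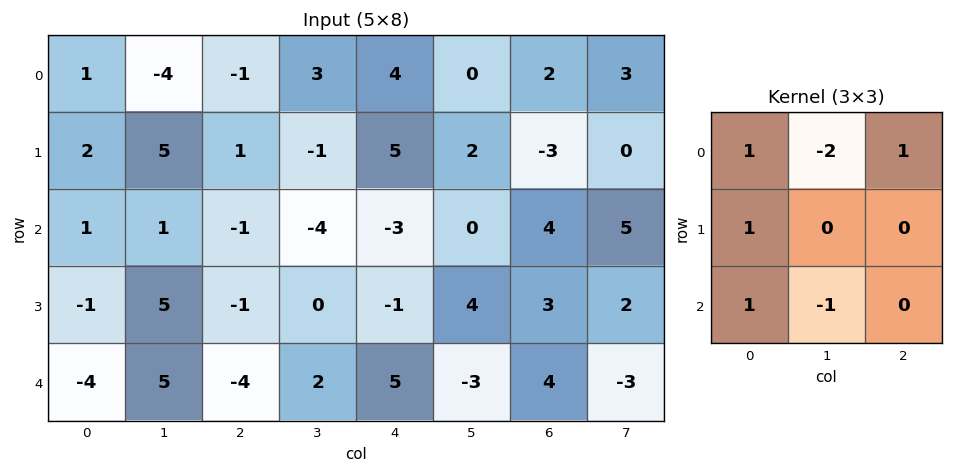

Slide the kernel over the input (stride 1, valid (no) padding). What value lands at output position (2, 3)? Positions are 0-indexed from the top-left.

The receptive field on the input at this output position is [-4 -3 0 / 0 -1 4 / 2 5 -3]. Elementwise product with the kernel and sum: -4·1 + -3·-2 + 0·1 + 0·1 + 2·1 + 5·-1.

-1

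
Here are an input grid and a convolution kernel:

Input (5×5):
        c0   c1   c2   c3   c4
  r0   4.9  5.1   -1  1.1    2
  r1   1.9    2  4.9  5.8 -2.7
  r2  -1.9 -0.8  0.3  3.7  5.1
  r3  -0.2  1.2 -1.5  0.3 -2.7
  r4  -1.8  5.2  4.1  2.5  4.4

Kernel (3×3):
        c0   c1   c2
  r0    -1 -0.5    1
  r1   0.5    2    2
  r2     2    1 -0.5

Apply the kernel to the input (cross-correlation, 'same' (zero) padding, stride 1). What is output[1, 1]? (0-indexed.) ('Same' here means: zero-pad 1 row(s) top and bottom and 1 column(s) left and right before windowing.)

1.55

The receptive field on the zero-padded input at this output position is [4.9 5.1 -1 / 1.9 2 4.9 / -1.9 -0.8 0.3]. Elementwise product with the kernel and sum: 4.9·-1 + 5.1·-0.5 + -1·1 + 1.9·0.5 + 2·2 + 4.9·2 + -1.9·2 + -0.8·1 + 0.3·-0.5.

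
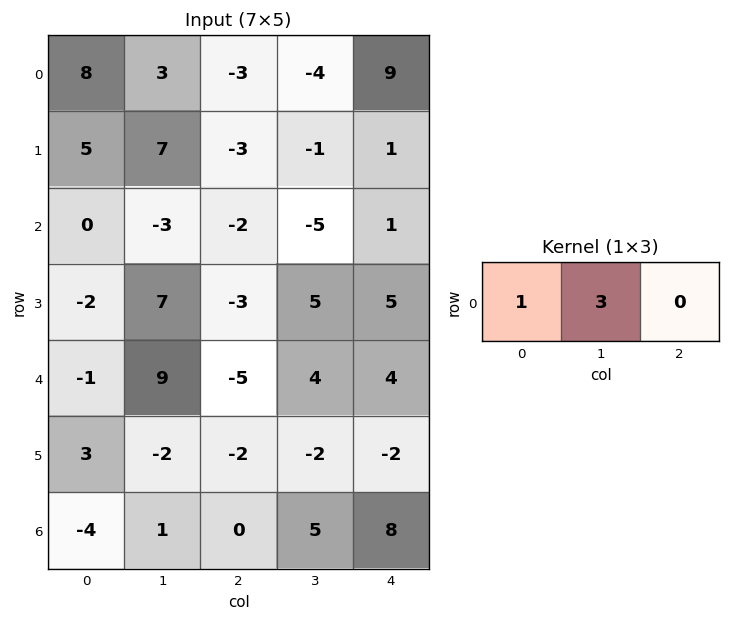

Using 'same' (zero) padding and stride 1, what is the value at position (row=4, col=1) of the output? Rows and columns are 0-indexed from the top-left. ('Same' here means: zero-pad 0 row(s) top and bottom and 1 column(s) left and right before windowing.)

The receptive field on the zero-padded input at this output position is [-1 9 -5]. Elementwise product with the kernel and sum: -1·1 + 9·3.

26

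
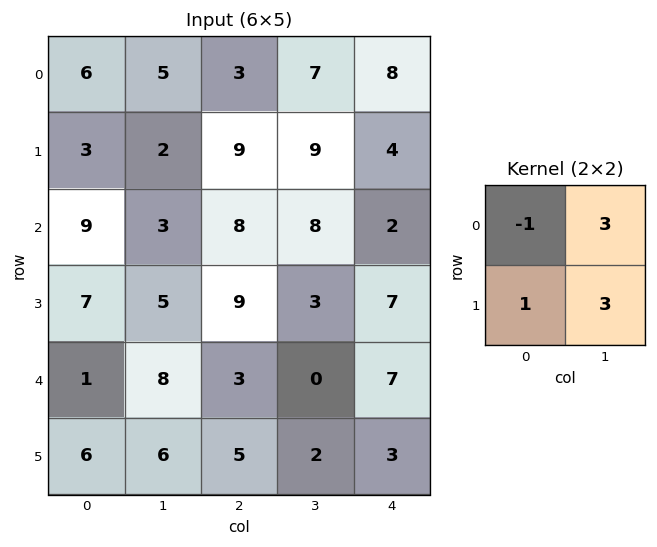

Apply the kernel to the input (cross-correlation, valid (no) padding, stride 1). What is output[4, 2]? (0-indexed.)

The receptive field on the input at this output position is [3 0 / 5 2]. Elementwise product with the kernel and sum: 3·-1 + 0·3 + 5·1 + 2·3.

8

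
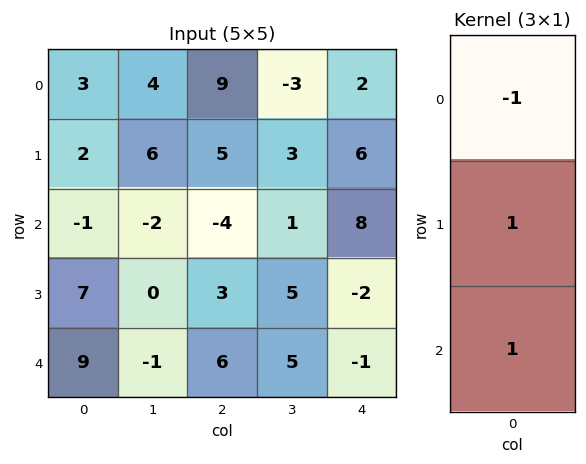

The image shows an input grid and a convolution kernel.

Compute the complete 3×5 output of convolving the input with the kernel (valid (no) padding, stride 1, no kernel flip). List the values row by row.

-2 0 -8 7 12
4 -8 -6 3 0
17 1 13 9 -11

Output[0,0]: The receptive field on the input at this output position is [3 / 2 / -1]. Elementwise product with the kernel and sum: 3·-1 + 2·1 + -1·1.
Output[0,1]: The receptive field on the input at this output position is [4 / 6 / -2]. Elementwise product with the kernel and sum: 4·-1 + 6·1 + -2·1.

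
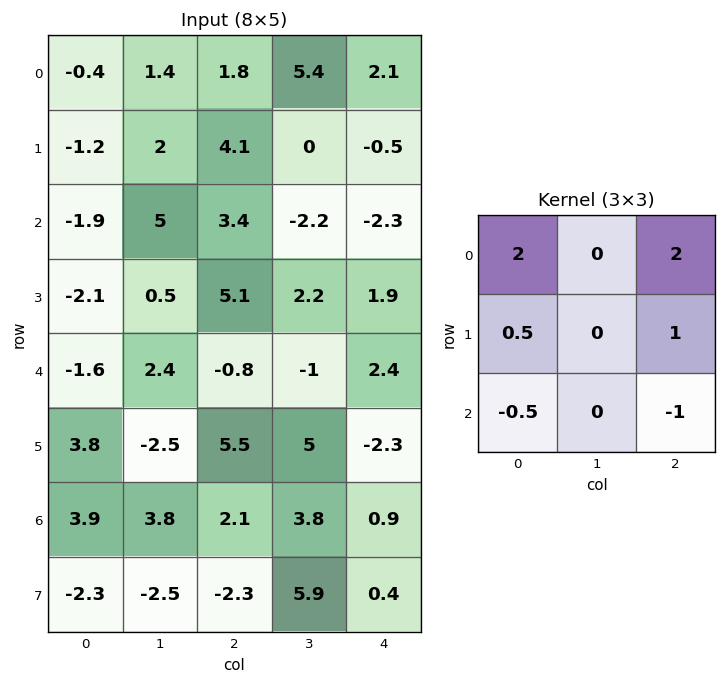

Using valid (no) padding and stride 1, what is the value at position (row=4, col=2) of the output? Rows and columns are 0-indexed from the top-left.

The receptive field on the input at this output position is [-0.8 -1 2.4 / 5.5 5 -2.3 / 2.1 3.8 0.9]. Elementwise product with the kernel and sum: -0.8·2 + 2.4·2 + 5.5·0.5 + -2.3·1 + 2.1·-0.5 + 0.9·-1.

1.7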